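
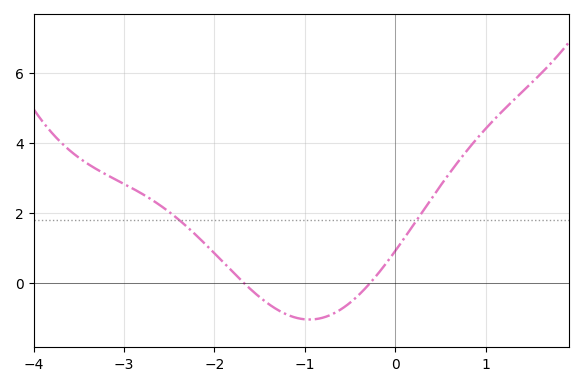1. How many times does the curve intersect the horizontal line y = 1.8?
2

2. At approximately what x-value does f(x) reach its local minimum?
-0.9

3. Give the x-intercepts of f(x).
-1.7, -0.3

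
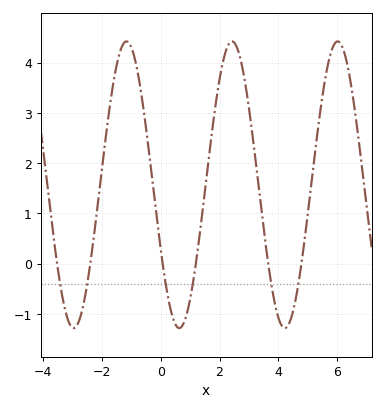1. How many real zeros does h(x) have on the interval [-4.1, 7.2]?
6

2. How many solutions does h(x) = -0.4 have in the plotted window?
6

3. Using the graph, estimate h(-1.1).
4.4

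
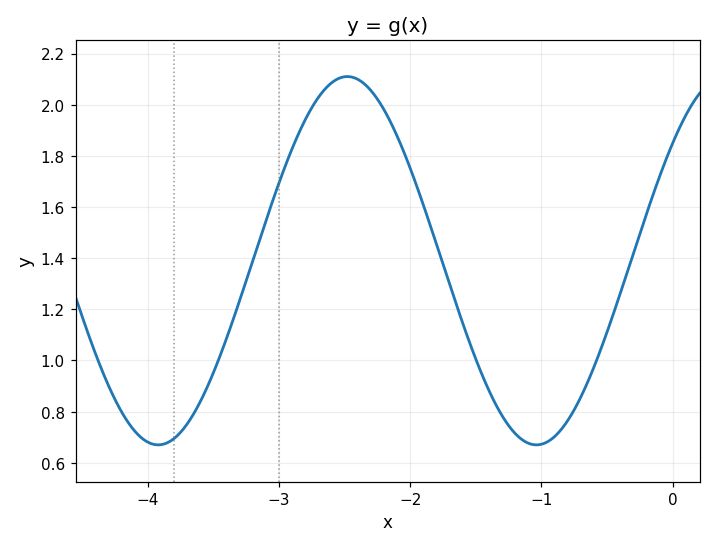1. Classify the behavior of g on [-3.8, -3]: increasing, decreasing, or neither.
increasing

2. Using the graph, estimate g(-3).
1.69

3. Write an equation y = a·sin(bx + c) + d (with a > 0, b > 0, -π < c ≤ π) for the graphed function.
y = 0.72sin(2.18x + 0.692) + 1.39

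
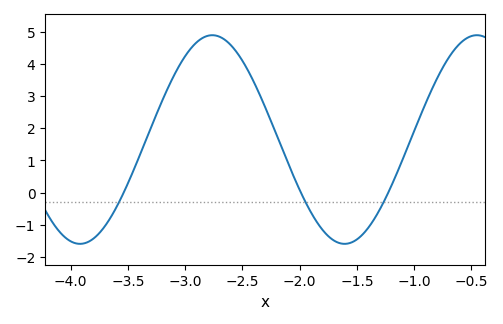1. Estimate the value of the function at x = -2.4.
3.44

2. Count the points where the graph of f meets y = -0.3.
3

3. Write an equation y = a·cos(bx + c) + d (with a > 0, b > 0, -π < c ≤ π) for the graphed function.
y = 3.24cos(2.72x + 1.23) + 1.65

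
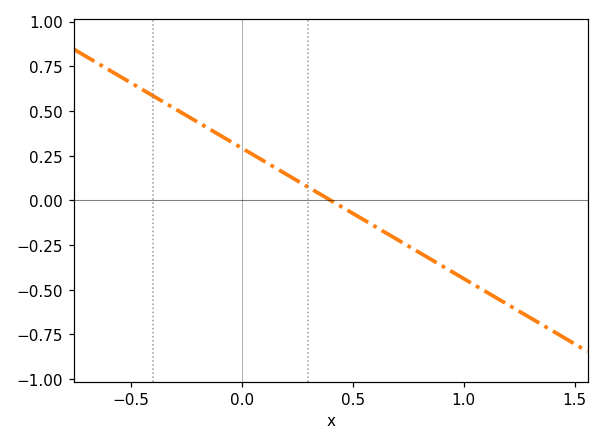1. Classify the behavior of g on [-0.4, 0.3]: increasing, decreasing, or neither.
decreasing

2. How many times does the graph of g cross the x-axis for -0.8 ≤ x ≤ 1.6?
1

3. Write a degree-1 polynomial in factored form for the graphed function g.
y = -0.73(x - 0.4)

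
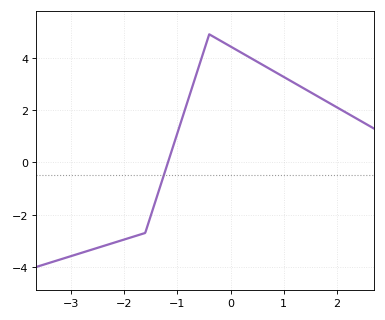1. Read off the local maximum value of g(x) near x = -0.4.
4.8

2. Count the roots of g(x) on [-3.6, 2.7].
1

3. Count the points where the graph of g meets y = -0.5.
1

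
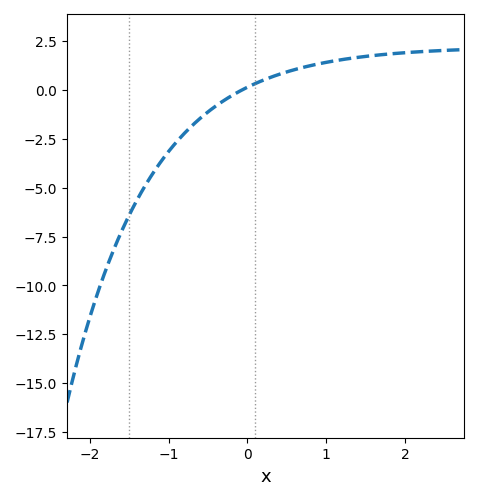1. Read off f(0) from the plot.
0.15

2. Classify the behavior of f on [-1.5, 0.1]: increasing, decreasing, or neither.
increasing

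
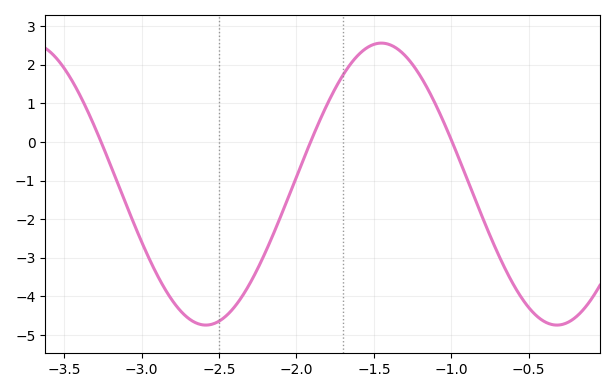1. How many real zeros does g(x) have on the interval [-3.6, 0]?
3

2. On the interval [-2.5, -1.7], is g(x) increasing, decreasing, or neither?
increasing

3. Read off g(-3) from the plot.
-2.59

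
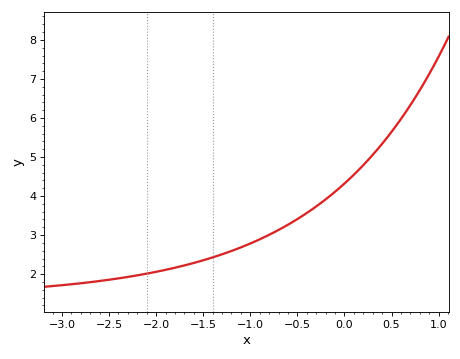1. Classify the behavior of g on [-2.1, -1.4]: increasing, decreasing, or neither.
increasing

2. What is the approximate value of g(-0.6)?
3.27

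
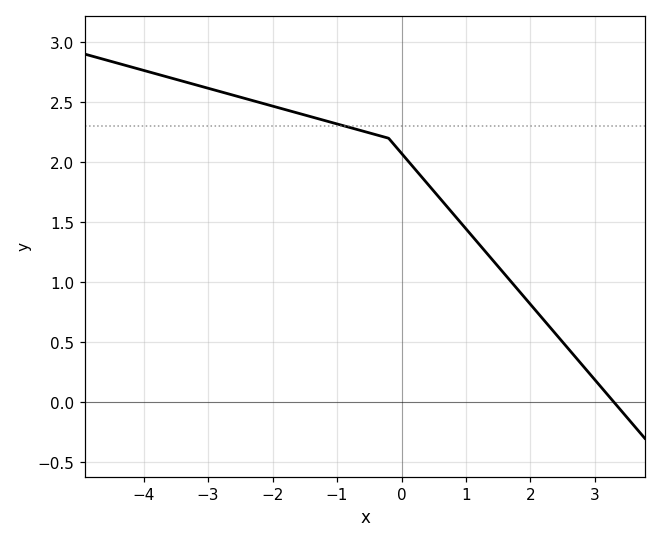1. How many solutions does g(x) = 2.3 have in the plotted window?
1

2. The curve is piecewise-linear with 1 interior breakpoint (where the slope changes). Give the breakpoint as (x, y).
(-0.2, 2.2)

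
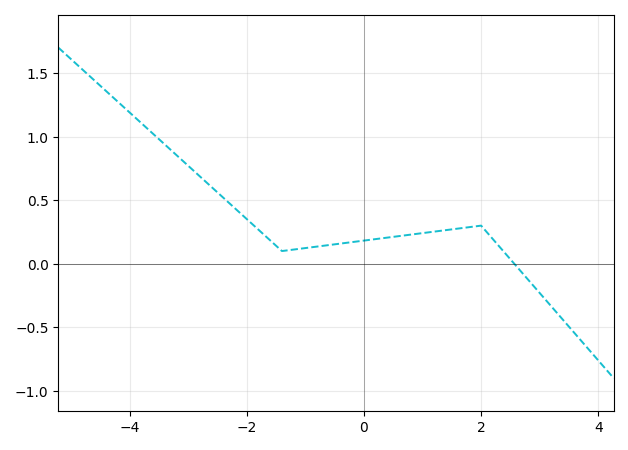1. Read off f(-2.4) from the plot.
0.519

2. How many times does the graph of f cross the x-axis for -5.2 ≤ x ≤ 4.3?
1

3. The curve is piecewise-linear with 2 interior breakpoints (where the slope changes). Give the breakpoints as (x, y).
(-1.4, 0.1); (2, 0.3)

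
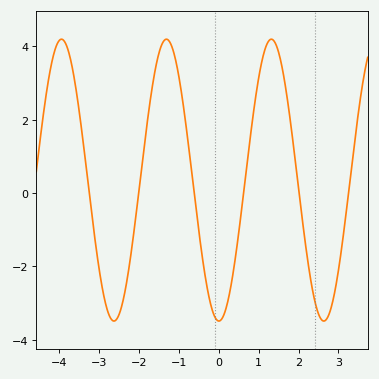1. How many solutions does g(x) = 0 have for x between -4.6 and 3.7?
6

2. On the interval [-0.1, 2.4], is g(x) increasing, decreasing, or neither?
neither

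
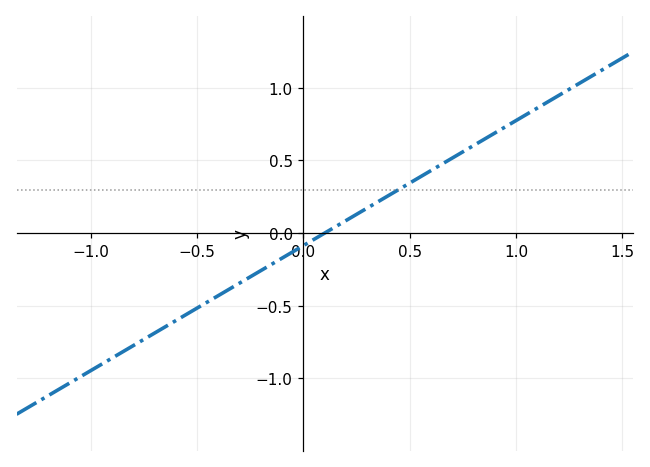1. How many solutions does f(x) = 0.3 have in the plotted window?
1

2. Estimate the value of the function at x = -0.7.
-0.688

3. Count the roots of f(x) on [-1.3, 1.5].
1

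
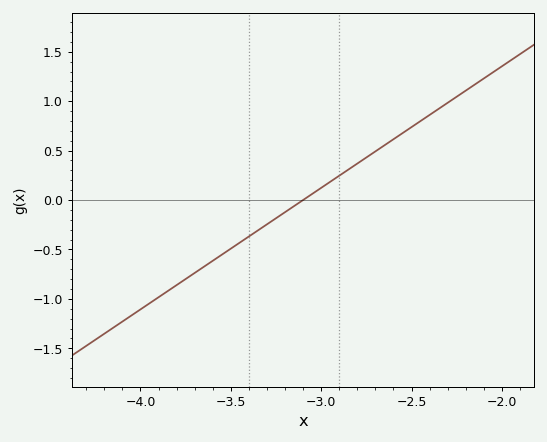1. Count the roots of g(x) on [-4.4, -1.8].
1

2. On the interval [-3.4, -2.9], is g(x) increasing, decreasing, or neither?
increasing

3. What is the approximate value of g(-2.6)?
0.6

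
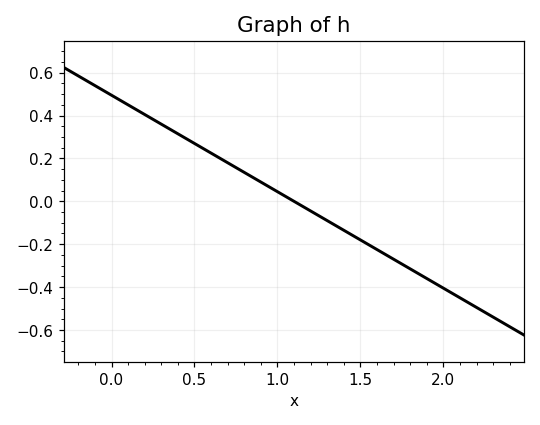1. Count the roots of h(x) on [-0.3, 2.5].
1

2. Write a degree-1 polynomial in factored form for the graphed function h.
y = -0.45(x - 1.1)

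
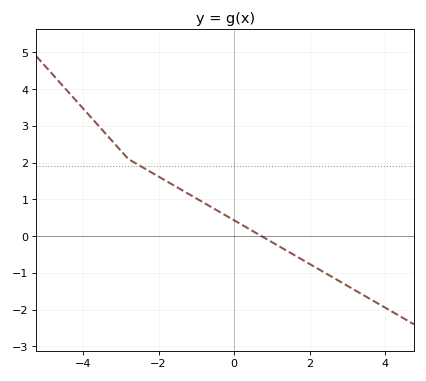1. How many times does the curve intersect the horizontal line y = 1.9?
1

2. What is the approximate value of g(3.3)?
-1.5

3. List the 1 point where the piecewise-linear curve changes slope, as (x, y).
(-2.8, 2.1)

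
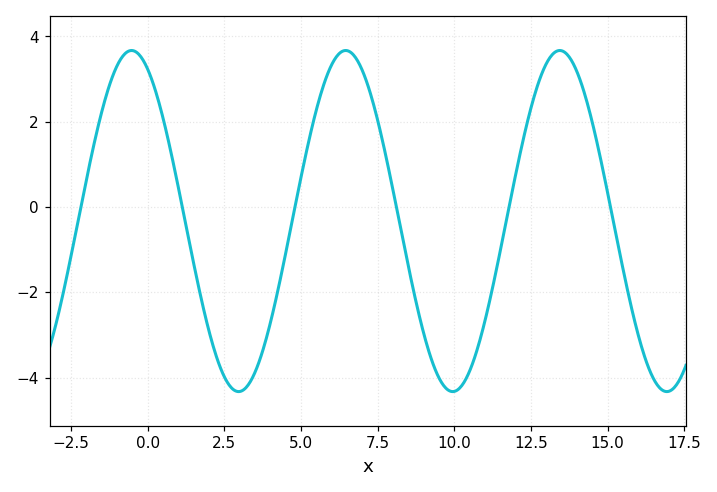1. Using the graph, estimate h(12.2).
1.43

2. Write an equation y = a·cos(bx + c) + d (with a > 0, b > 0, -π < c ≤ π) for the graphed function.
y = 4cos(0.9x + 0.472) - 0.33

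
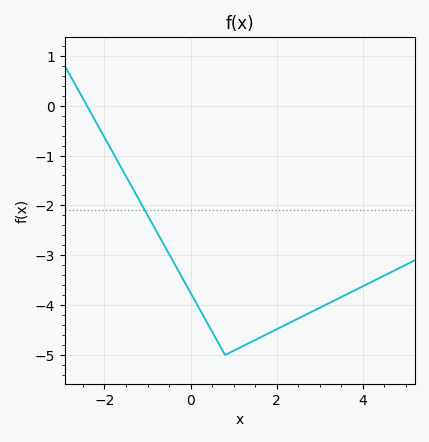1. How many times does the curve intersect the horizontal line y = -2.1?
1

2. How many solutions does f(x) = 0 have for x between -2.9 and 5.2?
1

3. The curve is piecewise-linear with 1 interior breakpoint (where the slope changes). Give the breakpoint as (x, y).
(0.8, -5)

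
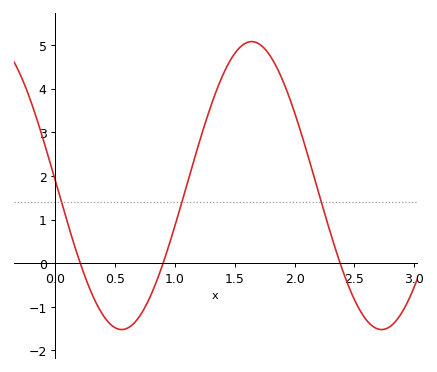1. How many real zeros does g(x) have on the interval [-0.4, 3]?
3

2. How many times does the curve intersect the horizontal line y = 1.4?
3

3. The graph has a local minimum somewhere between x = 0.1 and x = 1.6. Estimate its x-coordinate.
0.55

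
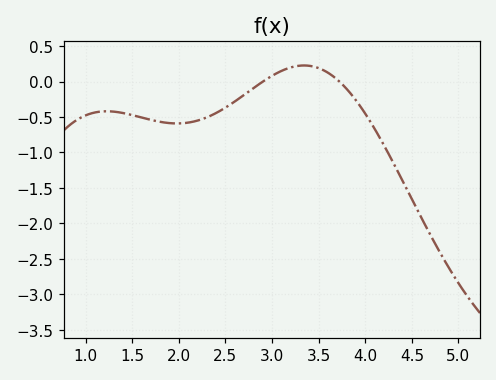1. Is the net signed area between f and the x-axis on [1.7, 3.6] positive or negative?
negative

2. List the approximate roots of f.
2.9, 3.72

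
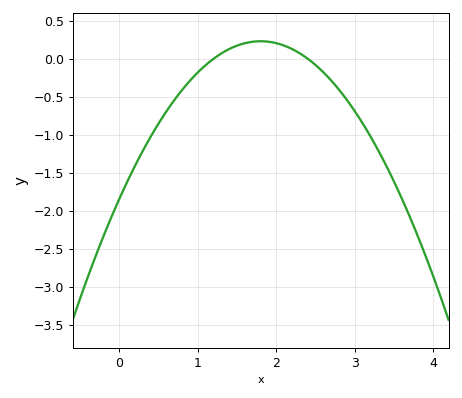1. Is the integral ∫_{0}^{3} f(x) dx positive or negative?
negative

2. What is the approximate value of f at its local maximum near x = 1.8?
0.23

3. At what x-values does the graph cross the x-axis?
1.2, 2.4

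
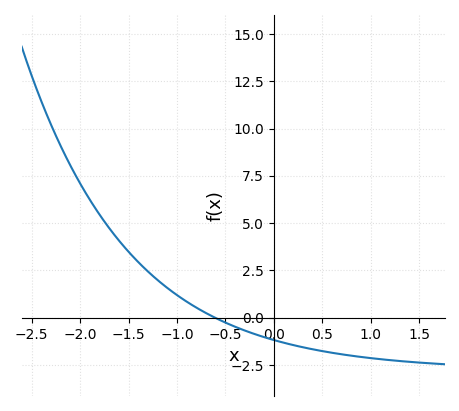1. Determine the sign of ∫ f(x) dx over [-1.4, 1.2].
negative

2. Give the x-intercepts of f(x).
-0.6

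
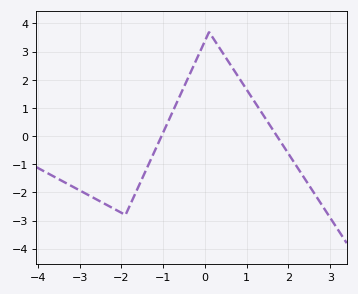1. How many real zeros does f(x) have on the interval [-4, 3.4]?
2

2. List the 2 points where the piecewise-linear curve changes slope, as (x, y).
(-1.9, -2.8); (0.1, 3.7)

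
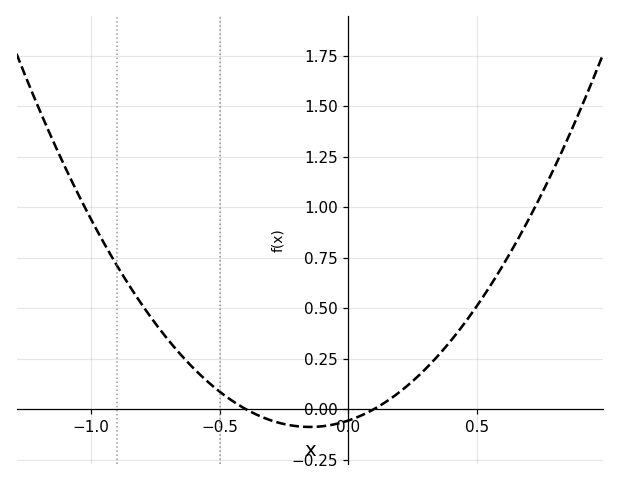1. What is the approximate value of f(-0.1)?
-0.1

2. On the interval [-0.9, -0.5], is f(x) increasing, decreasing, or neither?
decreasing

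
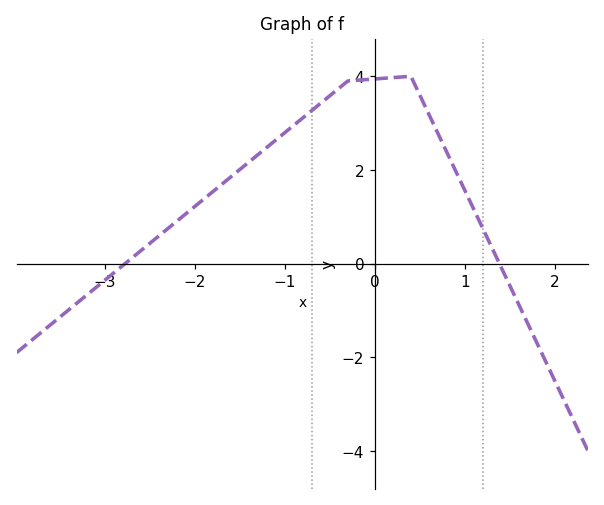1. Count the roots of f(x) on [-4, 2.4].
2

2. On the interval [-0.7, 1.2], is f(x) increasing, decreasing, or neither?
neither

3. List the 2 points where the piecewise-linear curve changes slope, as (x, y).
(-0.3, 3.9); (0.4, 4)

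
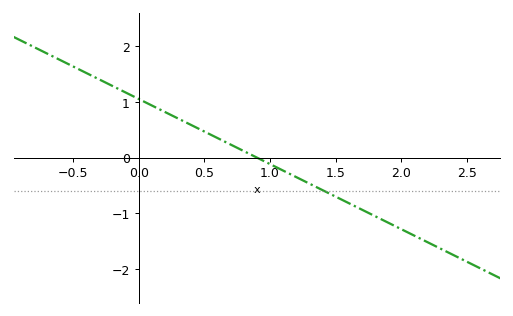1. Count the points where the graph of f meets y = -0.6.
1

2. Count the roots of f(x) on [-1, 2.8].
1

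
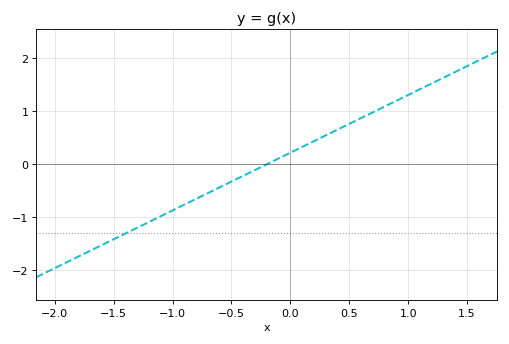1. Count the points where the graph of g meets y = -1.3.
1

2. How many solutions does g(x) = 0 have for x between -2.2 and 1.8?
1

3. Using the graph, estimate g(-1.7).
-1.64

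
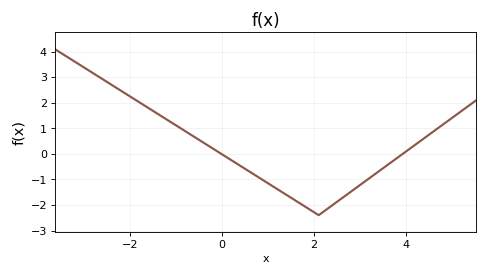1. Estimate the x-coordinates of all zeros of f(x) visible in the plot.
-0.017, 3.93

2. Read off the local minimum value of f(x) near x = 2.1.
-2.4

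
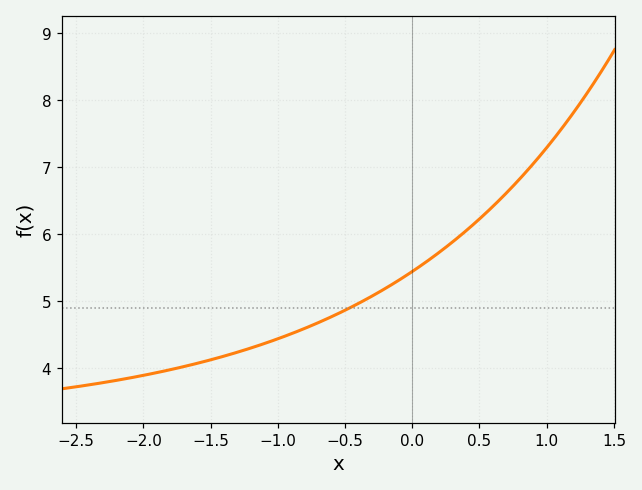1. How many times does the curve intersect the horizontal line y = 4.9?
1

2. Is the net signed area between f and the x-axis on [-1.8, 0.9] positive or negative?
positive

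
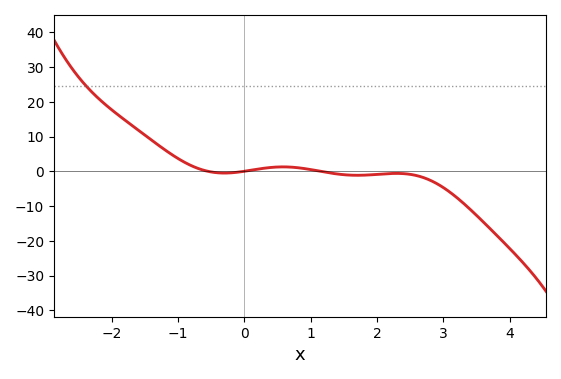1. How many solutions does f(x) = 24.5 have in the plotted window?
1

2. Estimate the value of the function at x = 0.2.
1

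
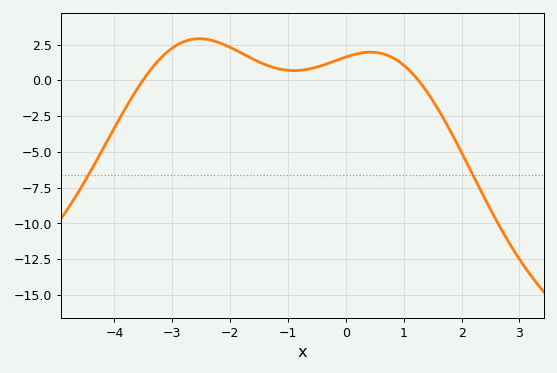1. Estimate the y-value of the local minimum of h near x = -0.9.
0.679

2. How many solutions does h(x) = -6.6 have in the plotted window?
2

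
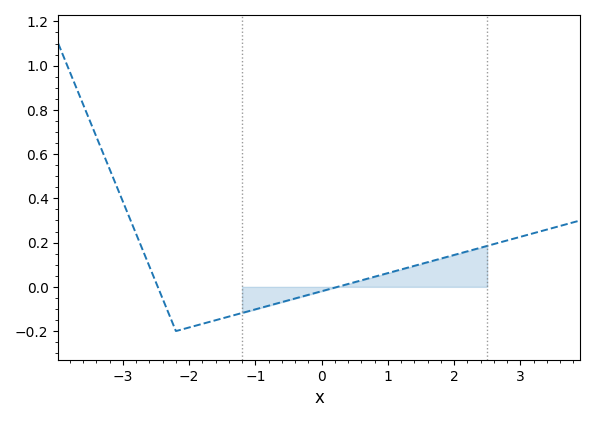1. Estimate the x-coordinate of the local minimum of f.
-2.2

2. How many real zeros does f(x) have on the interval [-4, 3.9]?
2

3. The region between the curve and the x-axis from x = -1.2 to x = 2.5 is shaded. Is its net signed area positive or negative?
positive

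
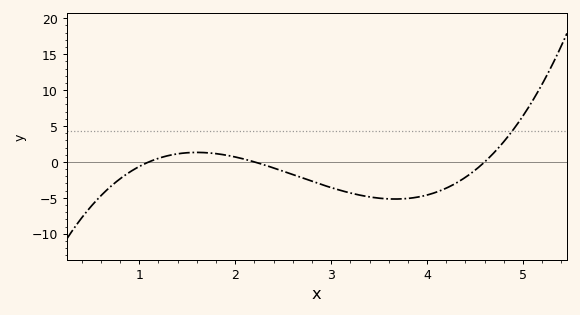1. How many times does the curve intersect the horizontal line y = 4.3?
1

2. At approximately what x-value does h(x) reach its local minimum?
3.67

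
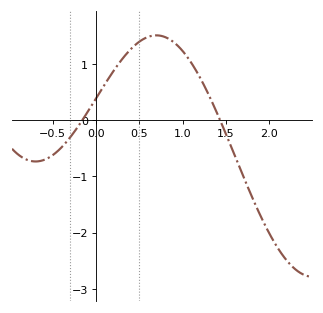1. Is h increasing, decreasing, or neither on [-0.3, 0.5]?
increasing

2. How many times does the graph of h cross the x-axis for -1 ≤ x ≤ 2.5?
2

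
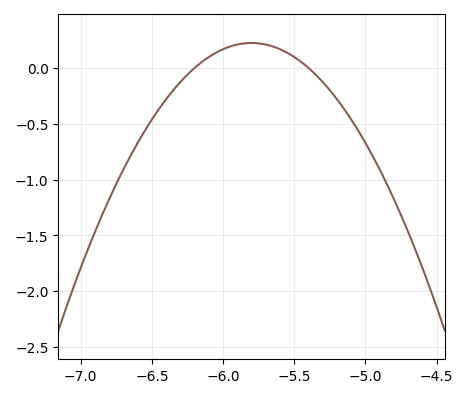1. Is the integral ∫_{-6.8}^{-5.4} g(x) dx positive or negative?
negative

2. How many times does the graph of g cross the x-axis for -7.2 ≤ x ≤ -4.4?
2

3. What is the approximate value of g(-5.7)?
0.2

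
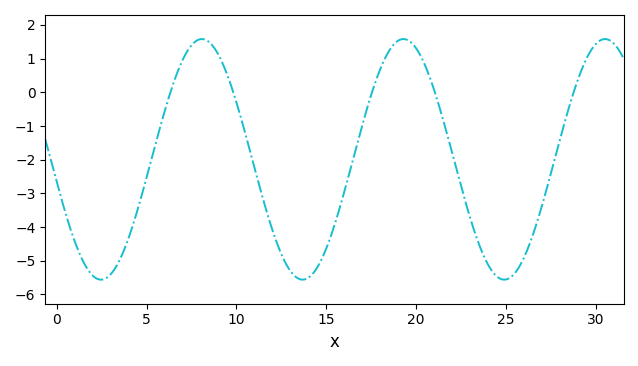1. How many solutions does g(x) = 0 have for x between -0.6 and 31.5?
5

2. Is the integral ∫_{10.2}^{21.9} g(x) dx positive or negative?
negative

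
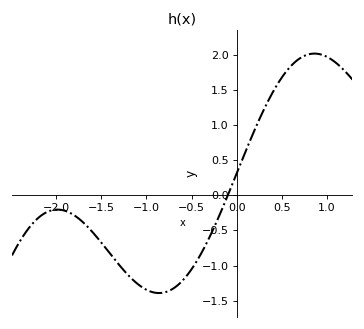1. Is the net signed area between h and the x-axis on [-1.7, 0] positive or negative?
negative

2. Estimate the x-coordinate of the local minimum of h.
-0.859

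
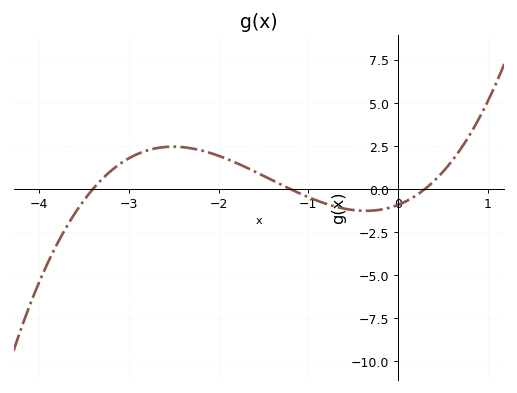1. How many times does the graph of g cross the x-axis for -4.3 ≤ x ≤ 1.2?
3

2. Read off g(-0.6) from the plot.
-1.2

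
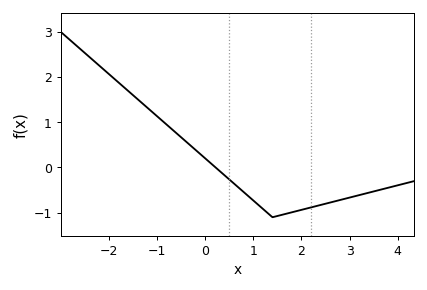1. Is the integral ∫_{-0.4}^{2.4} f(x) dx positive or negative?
negative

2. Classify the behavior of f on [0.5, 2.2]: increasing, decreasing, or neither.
neither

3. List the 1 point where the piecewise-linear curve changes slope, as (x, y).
(1.4, -1.1)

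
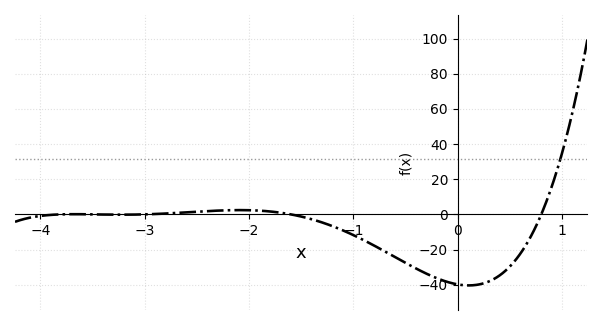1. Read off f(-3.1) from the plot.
-0.128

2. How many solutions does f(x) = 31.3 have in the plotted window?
1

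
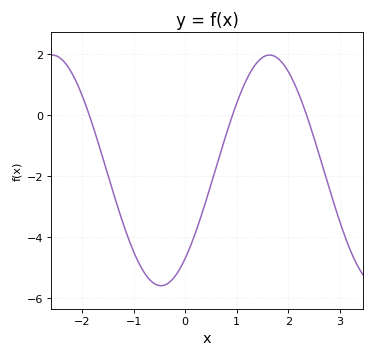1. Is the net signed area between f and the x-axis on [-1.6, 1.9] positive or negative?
negative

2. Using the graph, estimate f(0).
-4.71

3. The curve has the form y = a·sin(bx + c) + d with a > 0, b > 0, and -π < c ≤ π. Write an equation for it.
y = 3.78sin(1.49x - 0.87) - 1.82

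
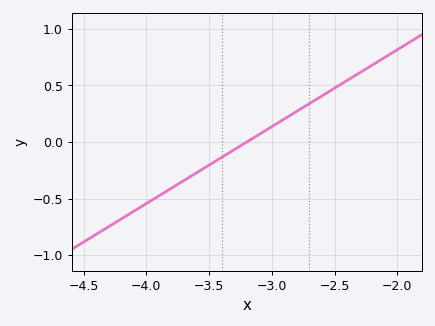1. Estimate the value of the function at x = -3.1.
0.05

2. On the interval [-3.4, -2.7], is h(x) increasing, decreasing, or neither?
increasing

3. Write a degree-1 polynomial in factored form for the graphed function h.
y = 0.68(x + 3.2)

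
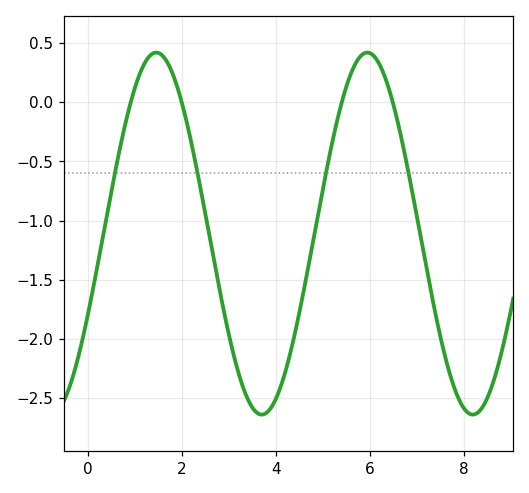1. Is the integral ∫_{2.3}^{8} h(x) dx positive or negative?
negative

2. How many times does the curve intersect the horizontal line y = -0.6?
4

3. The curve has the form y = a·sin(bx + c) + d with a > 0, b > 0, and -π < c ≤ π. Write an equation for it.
y = 1.53sin(1.4x - 0.47) - 1.11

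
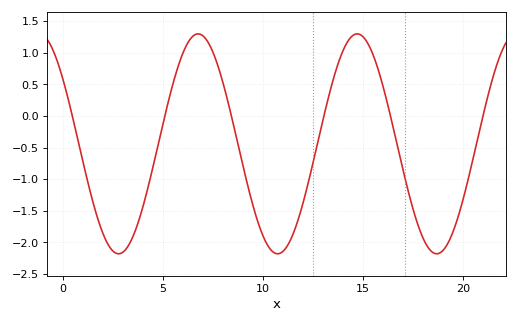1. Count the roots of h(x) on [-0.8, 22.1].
6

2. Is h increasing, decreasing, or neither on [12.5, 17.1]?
neither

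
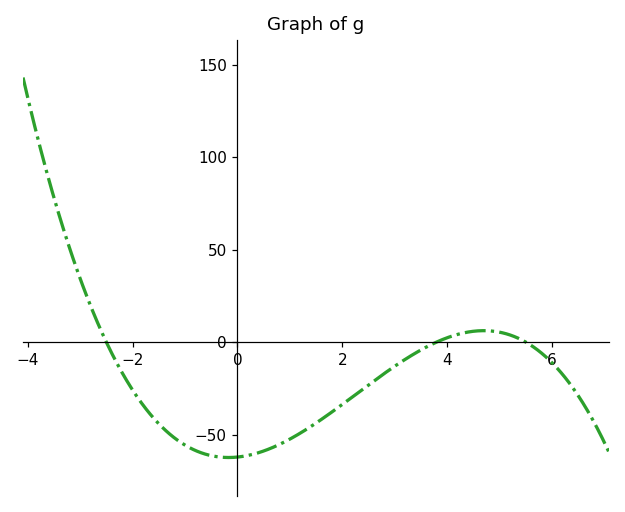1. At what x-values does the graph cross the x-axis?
-2.5, 3.8, 5.5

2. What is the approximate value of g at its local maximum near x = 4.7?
6.17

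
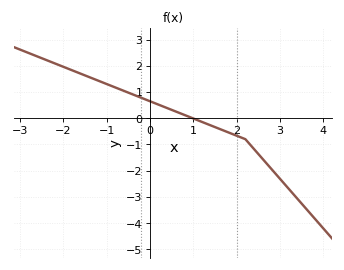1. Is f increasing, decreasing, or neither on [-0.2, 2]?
decreasing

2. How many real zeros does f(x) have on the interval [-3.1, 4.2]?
1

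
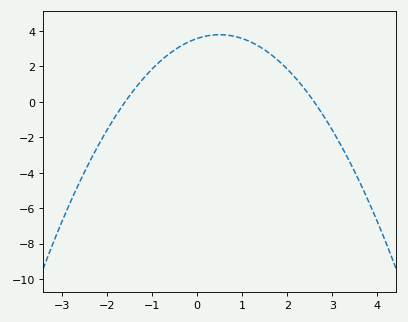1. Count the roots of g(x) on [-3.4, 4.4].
2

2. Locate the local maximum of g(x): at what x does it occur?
0.5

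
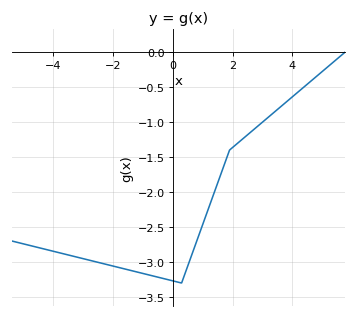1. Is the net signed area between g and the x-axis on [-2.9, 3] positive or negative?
negative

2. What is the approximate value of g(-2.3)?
-3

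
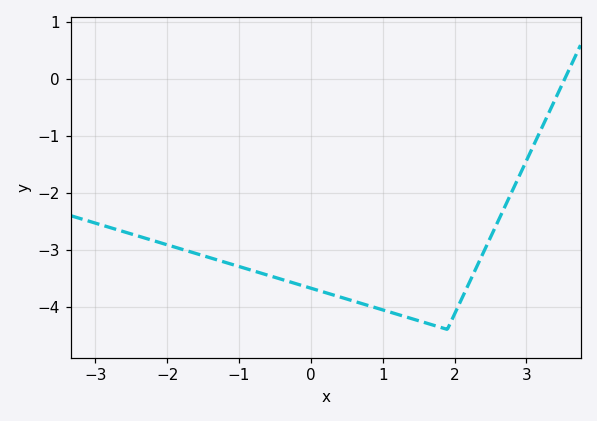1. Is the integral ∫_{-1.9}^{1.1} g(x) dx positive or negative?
negative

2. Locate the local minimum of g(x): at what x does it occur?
1.9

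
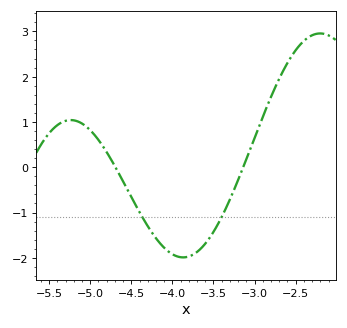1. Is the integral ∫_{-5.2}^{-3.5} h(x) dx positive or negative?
negative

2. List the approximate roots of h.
-4.7, -3.15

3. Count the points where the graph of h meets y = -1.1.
2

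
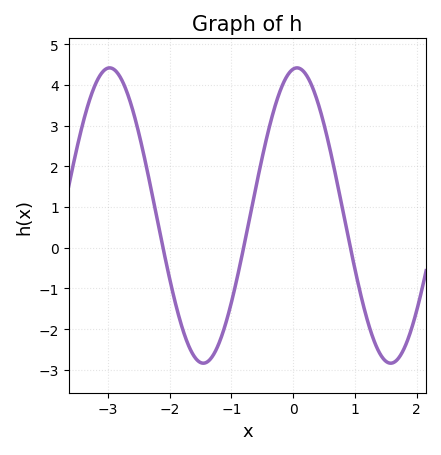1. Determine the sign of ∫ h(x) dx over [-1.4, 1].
positive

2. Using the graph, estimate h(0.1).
4.41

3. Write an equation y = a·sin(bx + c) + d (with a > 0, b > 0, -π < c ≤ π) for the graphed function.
y = 3.63sin(2.07x + 1.44) + 0.79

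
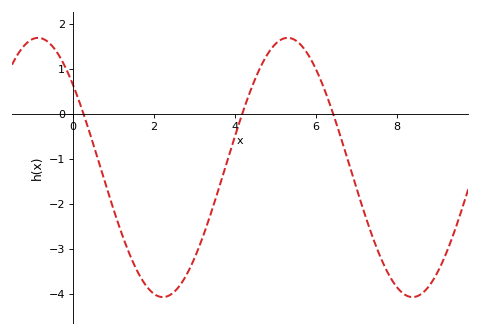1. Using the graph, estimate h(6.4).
0.1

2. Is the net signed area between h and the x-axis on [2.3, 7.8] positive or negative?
negative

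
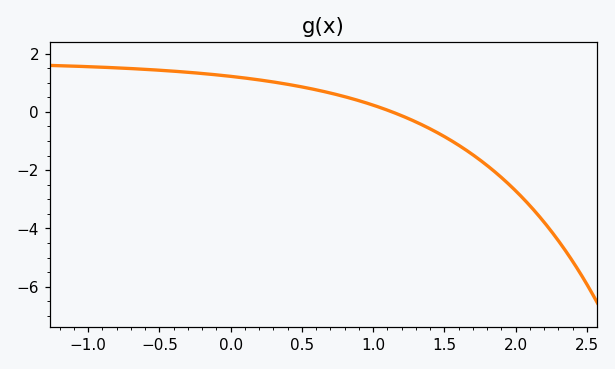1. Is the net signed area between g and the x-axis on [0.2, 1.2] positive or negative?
positive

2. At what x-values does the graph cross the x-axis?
1.13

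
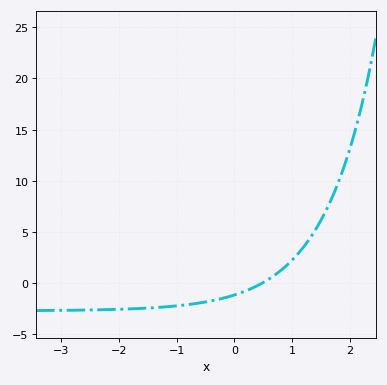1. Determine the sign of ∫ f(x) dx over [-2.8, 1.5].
negative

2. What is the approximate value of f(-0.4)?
-1.73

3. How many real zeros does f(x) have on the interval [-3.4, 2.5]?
1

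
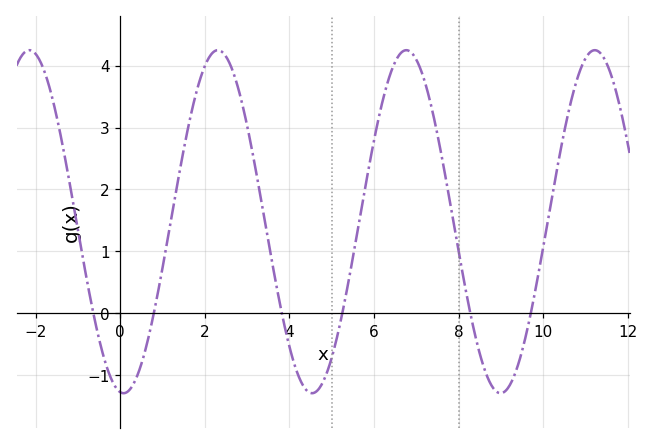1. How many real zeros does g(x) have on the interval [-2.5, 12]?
6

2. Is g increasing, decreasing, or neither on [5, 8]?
neither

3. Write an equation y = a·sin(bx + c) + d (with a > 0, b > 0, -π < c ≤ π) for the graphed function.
y = 2.77sin(1.41x - 1.68) + 1.48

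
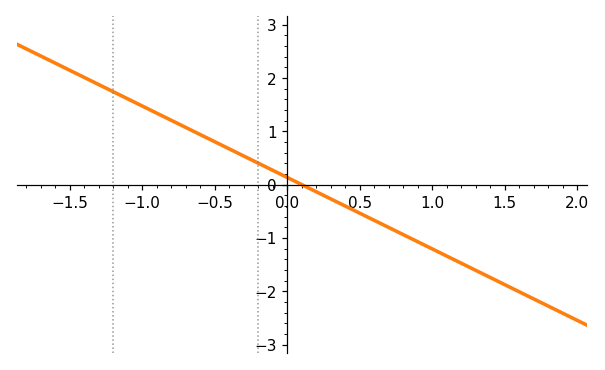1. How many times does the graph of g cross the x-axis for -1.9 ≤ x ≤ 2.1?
1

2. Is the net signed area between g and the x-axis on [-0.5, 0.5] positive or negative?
positive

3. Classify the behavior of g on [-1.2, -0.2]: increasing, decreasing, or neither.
decreasing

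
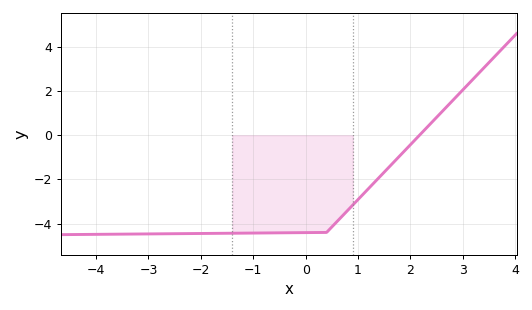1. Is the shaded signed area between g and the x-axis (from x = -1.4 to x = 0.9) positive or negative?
negative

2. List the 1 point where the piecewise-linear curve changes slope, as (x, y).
(0.4, -4.4)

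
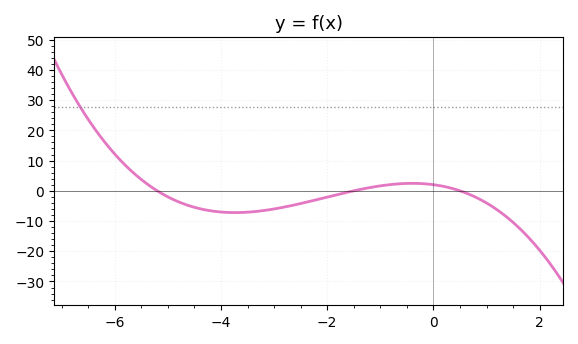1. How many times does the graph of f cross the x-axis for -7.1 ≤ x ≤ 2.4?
3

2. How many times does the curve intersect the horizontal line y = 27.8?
1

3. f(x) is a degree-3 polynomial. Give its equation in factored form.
y = -0.52(x + 5.2)(x + 1.5)(x - 0.5)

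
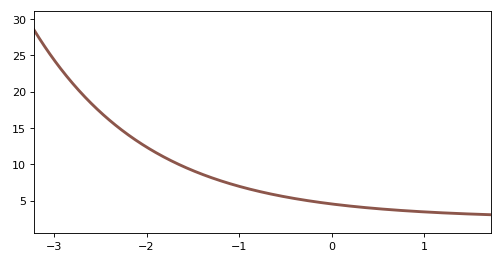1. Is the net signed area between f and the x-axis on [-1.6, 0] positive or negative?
positive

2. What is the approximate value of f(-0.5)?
5.52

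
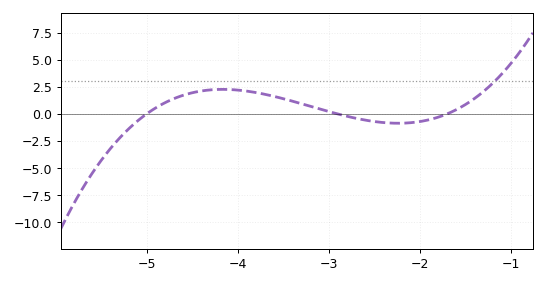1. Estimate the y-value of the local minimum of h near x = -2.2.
-0.856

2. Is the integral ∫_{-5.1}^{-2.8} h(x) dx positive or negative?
positive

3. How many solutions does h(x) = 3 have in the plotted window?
1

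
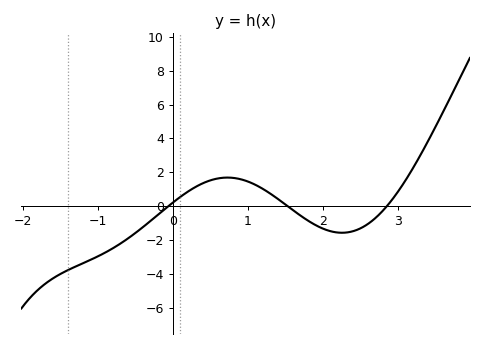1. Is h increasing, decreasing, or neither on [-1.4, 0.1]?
increasing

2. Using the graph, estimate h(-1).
-3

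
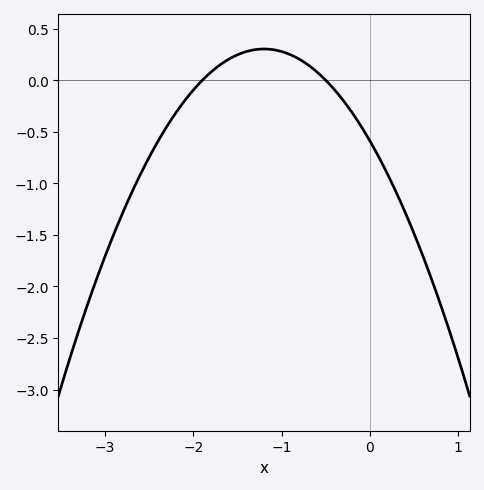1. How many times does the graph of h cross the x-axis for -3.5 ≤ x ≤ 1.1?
2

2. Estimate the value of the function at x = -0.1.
-0.45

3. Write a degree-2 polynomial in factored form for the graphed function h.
y = -0.62(x + 1.9)(x + 0.5)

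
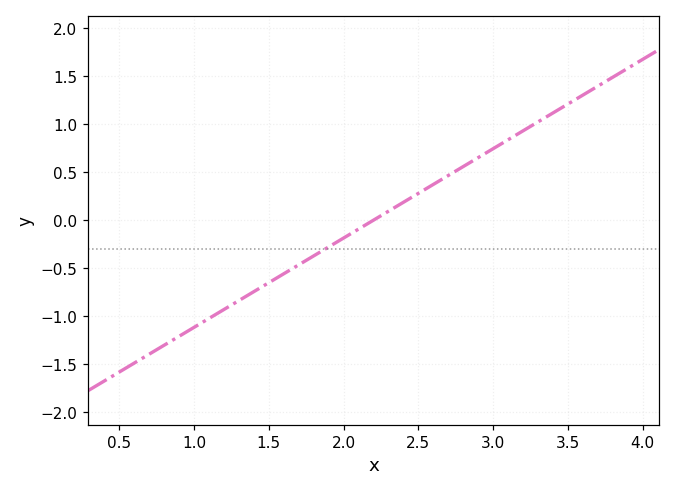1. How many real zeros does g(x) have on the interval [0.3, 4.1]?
1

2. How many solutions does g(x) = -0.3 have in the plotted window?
1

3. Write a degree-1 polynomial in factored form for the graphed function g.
y = 0.93(x - 2.2)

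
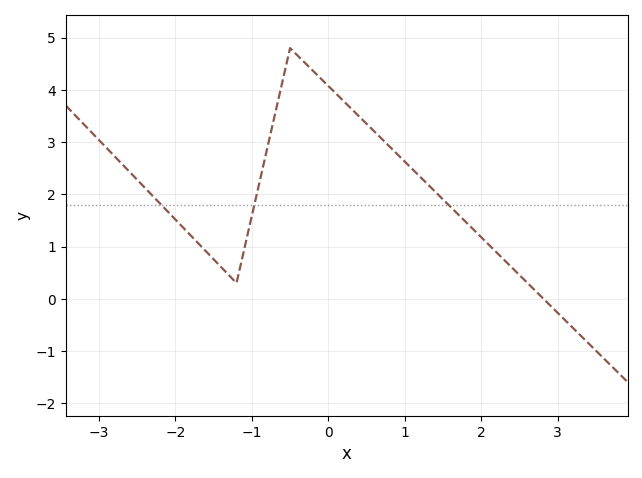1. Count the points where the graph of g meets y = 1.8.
3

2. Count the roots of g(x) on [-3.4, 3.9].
1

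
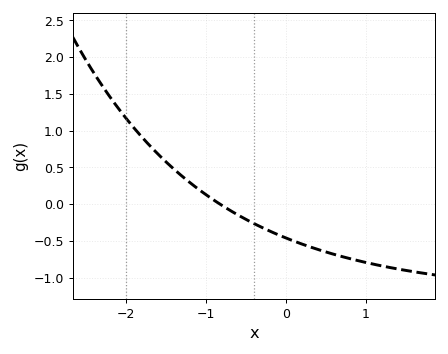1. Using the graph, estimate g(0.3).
-0.581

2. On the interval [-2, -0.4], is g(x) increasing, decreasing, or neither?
decreasing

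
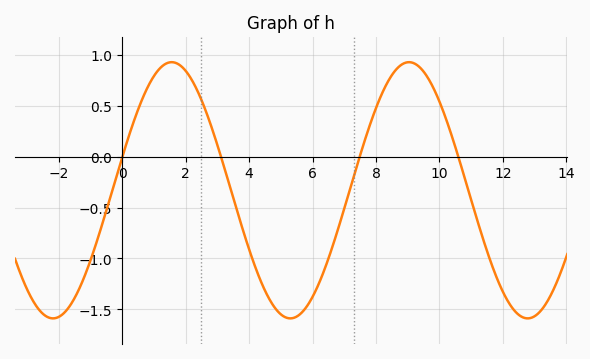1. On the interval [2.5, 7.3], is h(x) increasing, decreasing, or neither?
neither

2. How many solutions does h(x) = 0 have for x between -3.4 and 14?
4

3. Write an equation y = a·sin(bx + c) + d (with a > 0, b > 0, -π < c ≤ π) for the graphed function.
y = 1.26sin(0.84x + 0.26) - 0.33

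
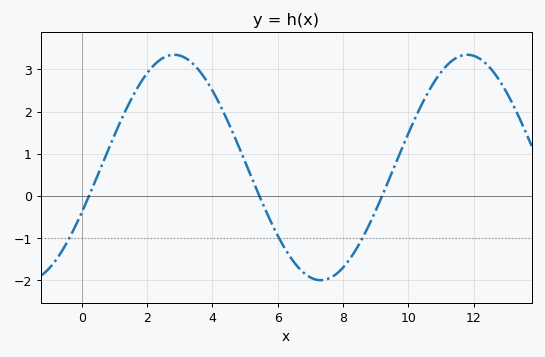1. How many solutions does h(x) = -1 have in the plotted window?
3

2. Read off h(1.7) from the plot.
2.55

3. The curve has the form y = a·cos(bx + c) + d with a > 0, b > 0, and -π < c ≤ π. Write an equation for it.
y = 2.68cos(0.7x - 1.98) + 0.67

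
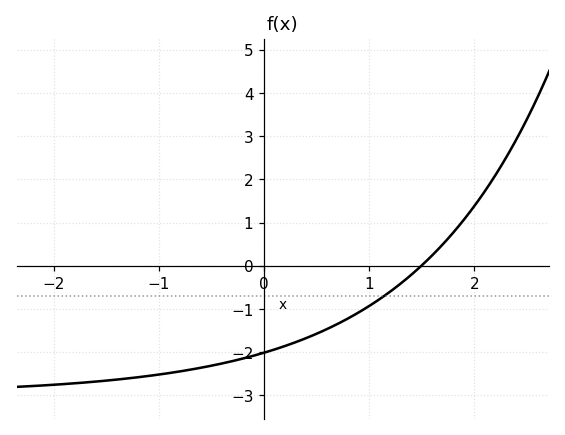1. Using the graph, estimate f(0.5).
-1.57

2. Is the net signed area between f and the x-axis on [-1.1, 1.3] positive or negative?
negative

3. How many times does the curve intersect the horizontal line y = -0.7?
1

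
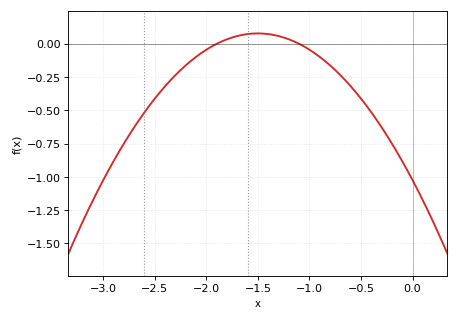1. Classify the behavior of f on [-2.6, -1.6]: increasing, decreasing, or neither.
increasing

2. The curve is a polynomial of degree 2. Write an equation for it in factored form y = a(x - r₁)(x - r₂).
y = -0.49(x + 1.9)(x + 1.1)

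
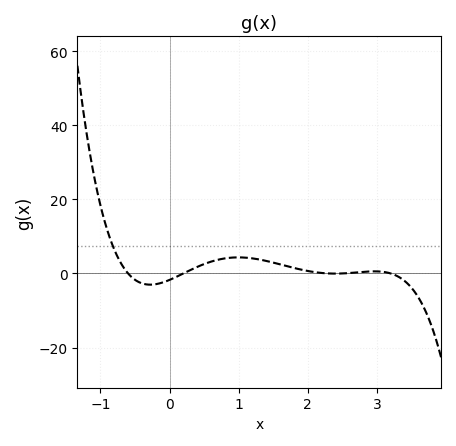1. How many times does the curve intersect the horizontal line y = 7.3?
1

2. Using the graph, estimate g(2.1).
0.357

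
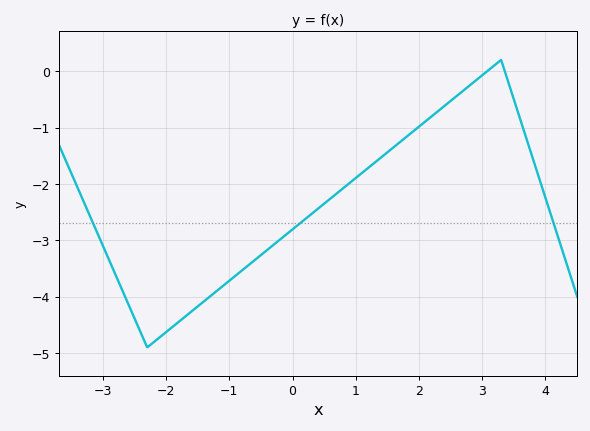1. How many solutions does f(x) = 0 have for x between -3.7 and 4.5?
2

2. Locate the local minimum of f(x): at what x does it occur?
-2.3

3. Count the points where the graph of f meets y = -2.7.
3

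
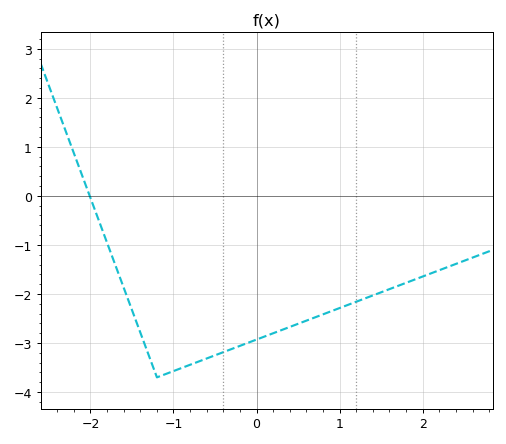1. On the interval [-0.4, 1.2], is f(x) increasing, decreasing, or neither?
increasing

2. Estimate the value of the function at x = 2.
-1.64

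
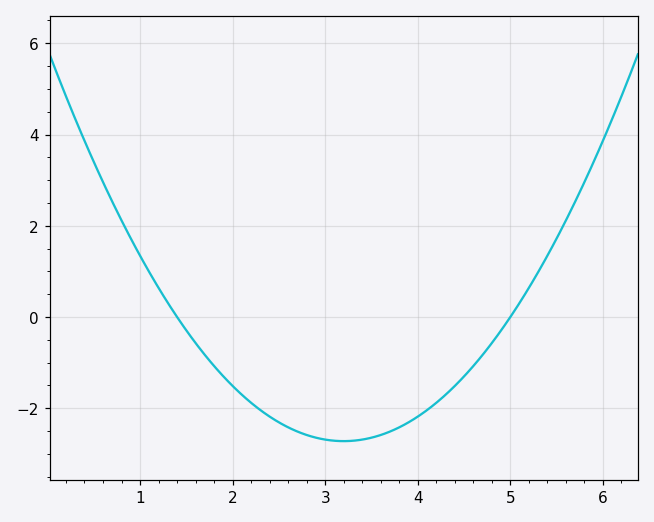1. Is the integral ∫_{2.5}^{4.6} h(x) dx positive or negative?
negative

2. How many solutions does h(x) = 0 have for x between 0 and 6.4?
2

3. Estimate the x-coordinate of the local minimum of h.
3.2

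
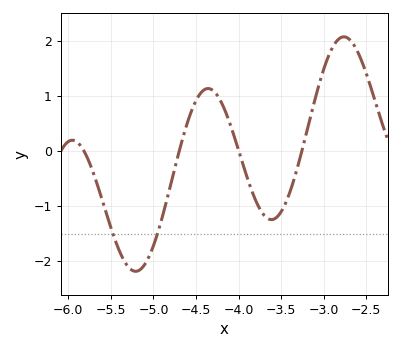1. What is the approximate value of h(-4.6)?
0.529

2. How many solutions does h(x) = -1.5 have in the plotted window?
2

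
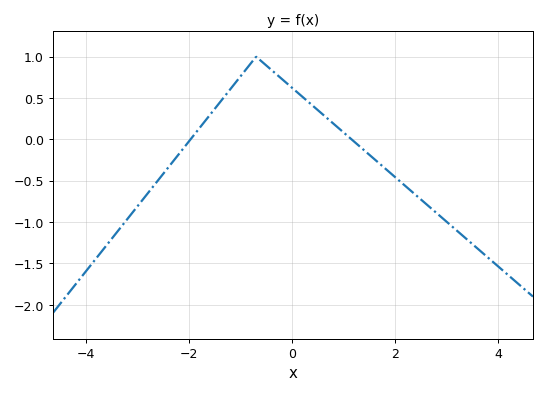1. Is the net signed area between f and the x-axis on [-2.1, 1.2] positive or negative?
positive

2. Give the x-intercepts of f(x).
-1.97, 1.16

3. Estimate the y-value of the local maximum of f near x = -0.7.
1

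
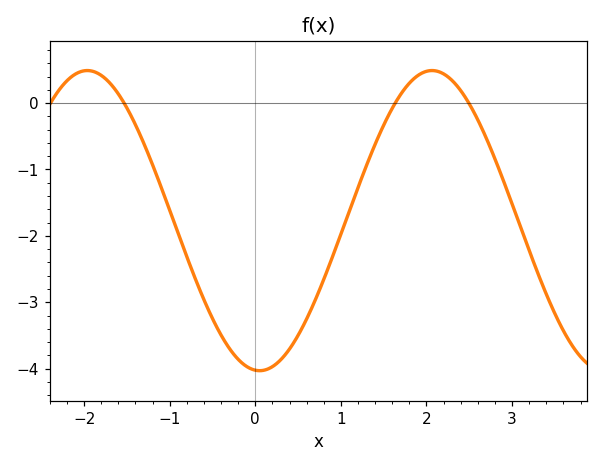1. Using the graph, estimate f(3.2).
-2.2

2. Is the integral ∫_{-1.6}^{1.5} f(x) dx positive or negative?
negative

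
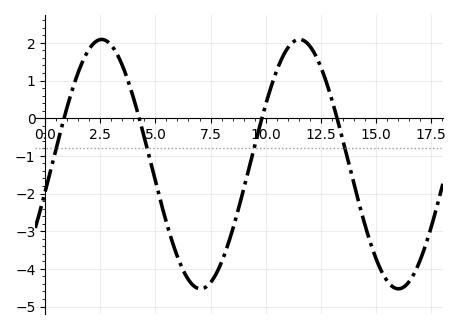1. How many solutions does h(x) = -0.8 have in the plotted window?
4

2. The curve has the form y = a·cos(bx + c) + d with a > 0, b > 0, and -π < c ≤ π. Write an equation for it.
y = 3.31cos(0.7x - 1.79) - 1.22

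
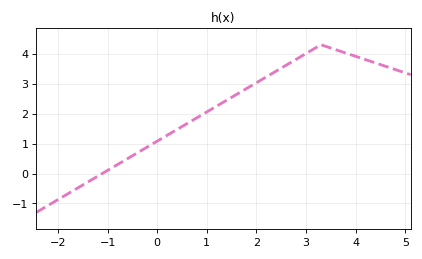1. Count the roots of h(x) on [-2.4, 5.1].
1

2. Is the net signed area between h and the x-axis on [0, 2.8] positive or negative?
positive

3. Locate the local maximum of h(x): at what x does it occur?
3.3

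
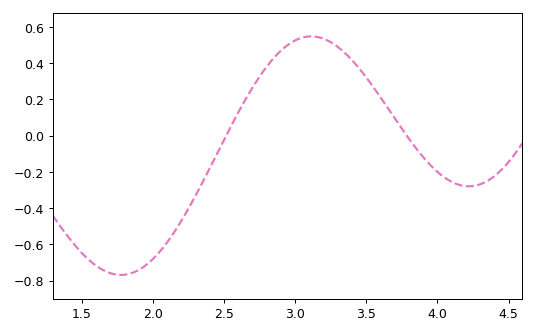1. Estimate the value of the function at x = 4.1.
-0.26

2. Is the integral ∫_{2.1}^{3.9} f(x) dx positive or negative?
positive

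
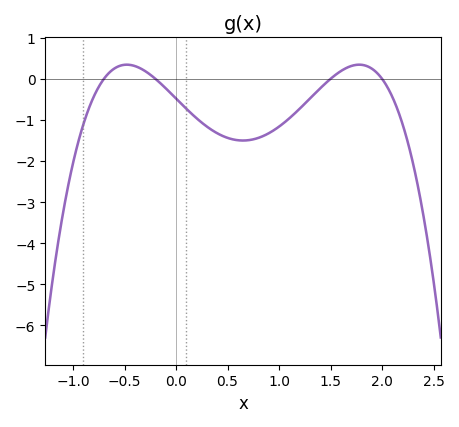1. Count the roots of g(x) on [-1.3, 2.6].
4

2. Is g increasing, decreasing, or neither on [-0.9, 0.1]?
neither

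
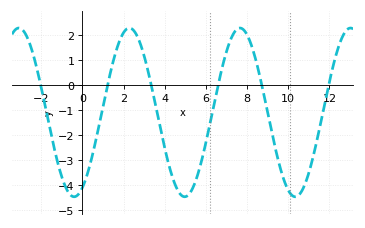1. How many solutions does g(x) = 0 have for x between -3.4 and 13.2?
6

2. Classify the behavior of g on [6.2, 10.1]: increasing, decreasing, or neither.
neither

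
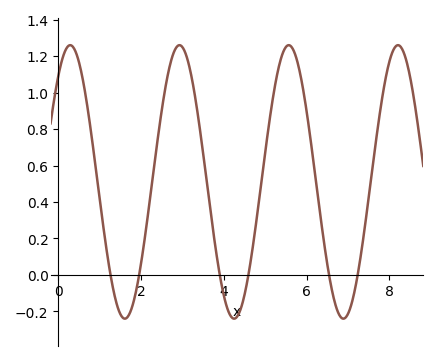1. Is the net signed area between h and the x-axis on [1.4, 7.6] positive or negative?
positive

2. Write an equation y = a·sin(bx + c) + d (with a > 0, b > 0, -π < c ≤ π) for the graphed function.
y = 0.75sin(2.38x + 0.882) + 0.51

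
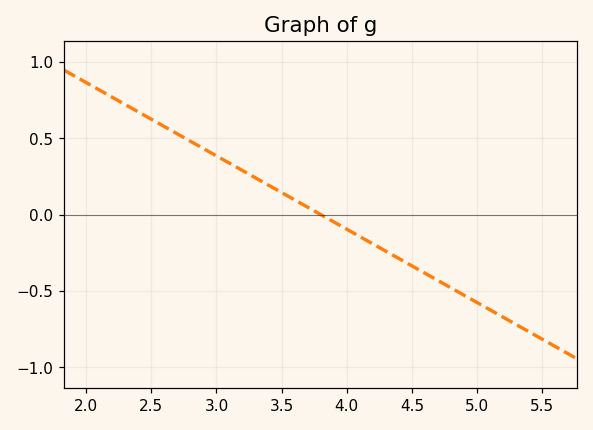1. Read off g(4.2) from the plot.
-0.2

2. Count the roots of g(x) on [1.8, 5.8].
1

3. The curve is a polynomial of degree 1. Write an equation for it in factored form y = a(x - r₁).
y = -0.48(x - 3.8)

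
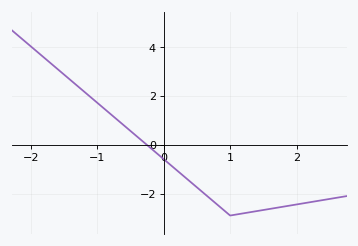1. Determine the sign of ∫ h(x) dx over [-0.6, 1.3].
negative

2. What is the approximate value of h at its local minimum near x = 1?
-2.9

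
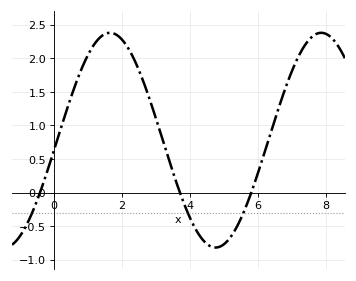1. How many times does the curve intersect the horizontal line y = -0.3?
3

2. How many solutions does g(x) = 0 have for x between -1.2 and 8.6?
3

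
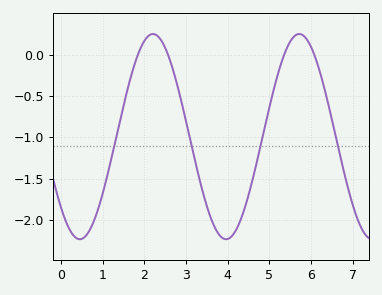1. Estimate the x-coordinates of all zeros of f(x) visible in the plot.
1.85, 2.57, 5.36, 6.08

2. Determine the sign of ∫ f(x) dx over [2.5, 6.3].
negative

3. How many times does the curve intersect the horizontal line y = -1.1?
4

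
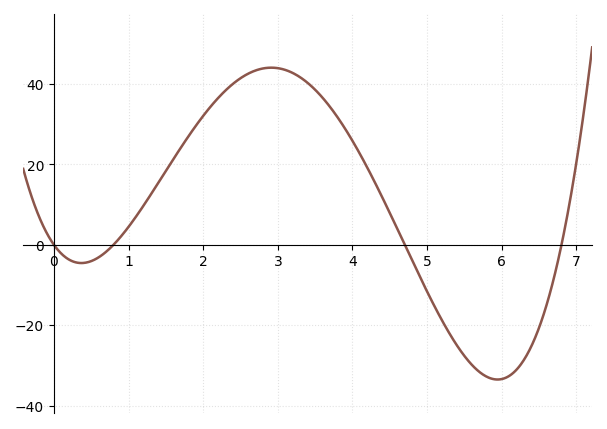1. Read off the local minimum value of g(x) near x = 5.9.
-33.5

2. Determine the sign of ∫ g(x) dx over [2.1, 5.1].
positive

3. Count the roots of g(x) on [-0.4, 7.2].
4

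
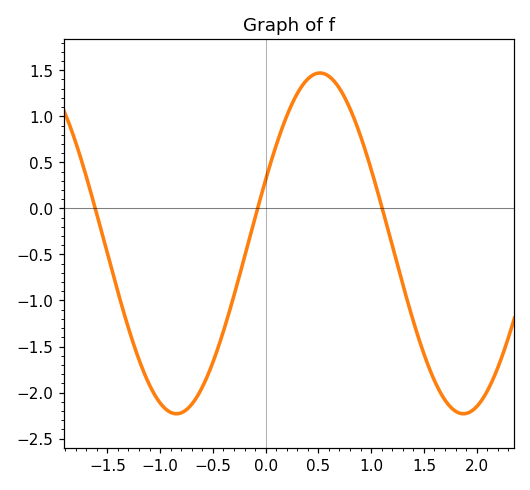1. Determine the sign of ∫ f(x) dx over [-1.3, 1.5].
negative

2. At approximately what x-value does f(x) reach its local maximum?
0.5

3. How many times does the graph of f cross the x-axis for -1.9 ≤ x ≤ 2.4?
3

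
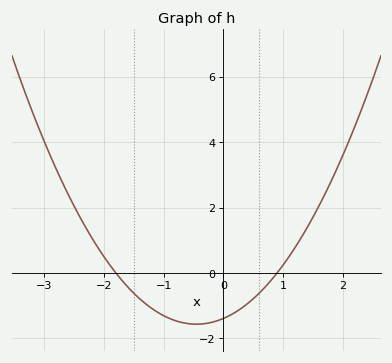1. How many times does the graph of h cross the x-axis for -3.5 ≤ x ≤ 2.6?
2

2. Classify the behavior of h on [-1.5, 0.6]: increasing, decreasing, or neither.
neither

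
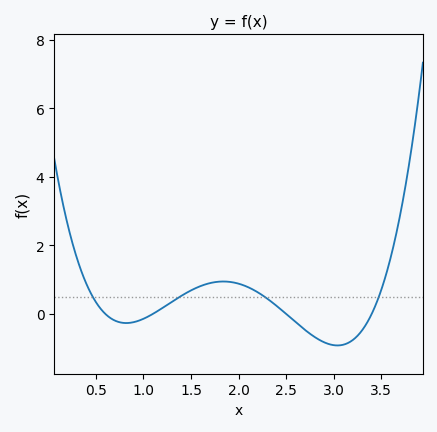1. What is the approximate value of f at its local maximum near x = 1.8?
0.945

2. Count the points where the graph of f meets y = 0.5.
4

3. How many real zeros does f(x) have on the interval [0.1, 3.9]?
4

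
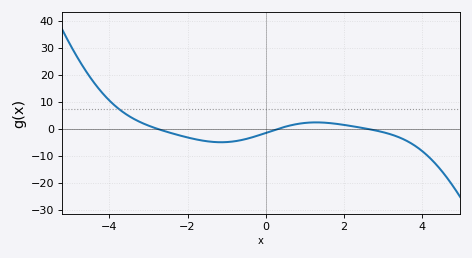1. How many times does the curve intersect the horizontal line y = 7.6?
1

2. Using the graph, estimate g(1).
2.28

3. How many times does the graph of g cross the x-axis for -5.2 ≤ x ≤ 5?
3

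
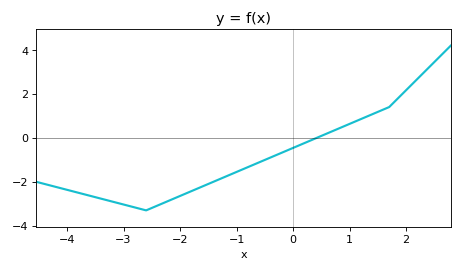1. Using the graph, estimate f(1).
0.6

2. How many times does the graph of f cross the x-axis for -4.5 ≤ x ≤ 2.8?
1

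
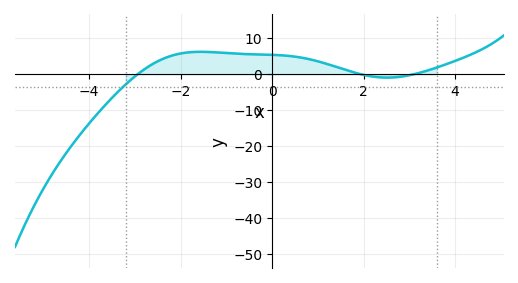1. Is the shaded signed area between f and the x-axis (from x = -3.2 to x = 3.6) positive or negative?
positive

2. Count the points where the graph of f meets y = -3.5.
1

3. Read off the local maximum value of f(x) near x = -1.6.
6.27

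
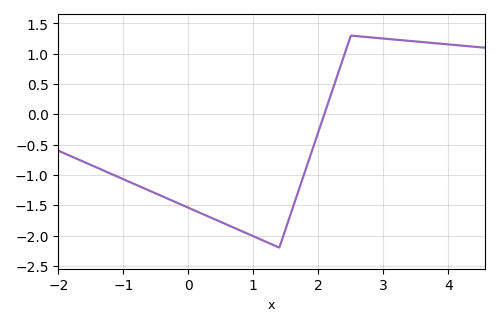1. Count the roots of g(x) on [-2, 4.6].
1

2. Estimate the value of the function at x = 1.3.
-2.15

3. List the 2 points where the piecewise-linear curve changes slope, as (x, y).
(1.4, -2.2); (2.5, 1.3)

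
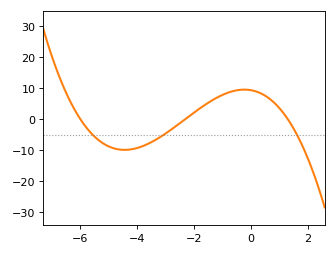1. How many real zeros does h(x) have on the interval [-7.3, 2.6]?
3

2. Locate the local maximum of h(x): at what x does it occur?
-0.2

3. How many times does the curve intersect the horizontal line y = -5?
3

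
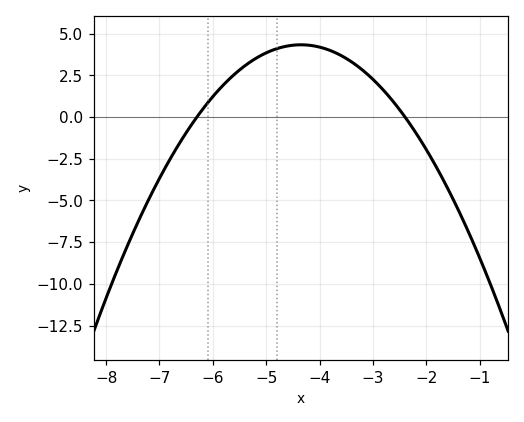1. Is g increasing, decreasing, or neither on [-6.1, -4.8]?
increasing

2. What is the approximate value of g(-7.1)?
-4.2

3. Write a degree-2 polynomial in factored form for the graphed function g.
y = -1.14(x + 6.3)(x + 2.4)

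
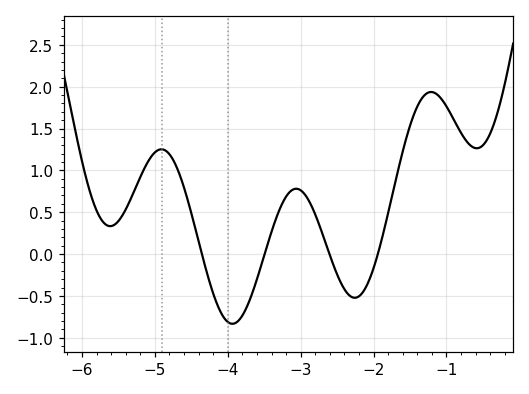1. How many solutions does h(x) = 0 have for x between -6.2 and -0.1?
4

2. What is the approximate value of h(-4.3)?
-0.182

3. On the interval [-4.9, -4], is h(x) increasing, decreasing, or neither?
decreasing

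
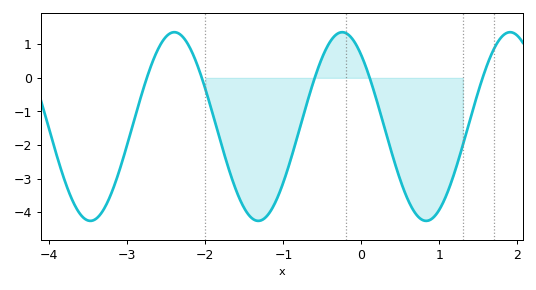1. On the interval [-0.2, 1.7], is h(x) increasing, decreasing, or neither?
neither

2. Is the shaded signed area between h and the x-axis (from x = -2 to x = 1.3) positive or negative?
negative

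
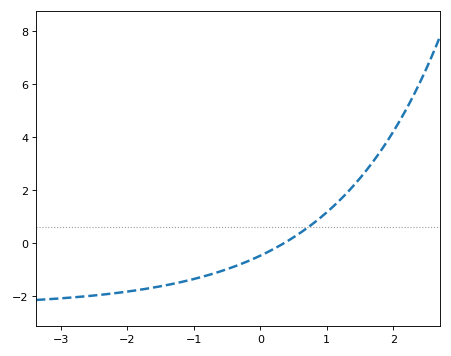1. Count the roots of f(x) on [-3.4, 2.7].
1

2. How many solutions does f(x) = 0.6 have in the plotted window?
1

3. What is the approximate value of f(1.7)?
3.09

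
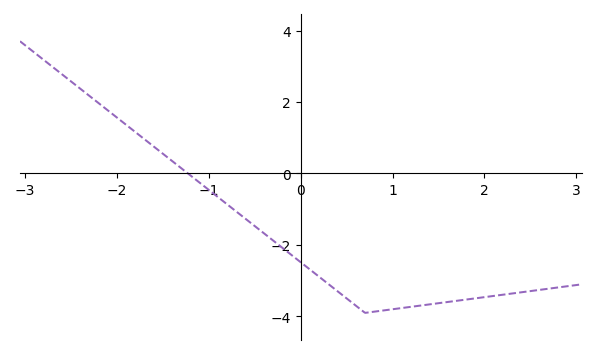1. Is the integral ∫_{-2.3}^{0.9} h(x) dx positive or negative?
negative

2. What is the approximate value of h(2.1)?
-3.4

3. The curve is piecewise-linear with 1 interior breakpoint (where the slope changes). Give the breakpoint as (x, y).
(0.7, -3.9)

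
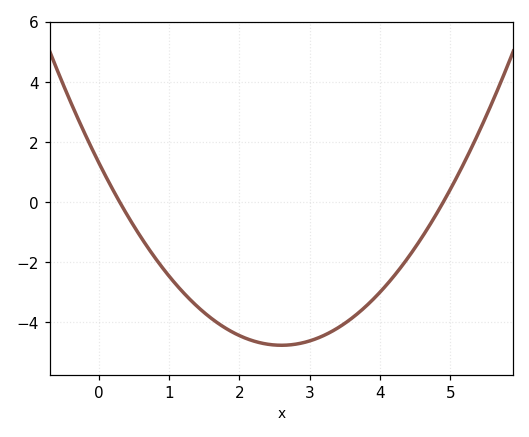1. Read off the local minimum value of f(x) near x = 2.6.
-4.8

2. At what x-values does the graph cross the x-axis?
0.3, 4.9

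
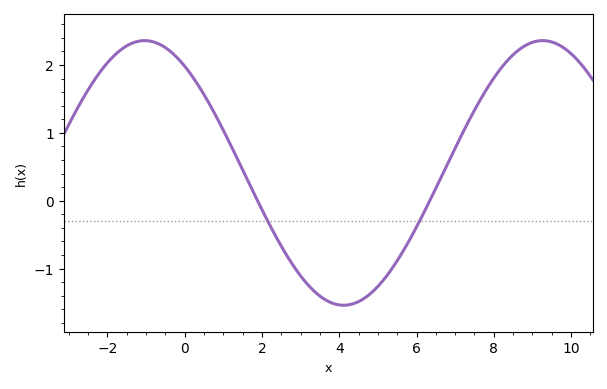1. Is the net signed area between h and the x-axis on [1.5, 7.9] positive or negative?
negative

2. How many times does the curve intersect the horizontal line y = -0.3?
2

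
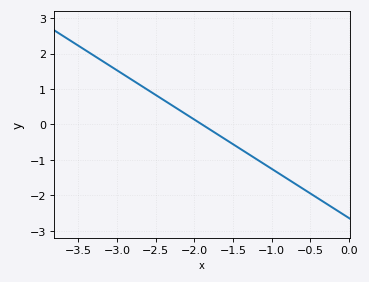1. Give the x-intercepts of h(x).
-1.9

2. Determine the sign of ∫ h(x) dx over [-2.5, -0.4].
negative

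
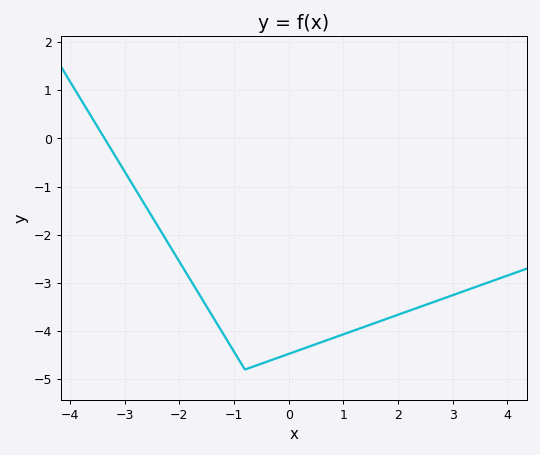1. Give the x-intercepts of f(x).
-3.36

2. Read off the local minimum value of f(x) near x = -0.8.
-4.8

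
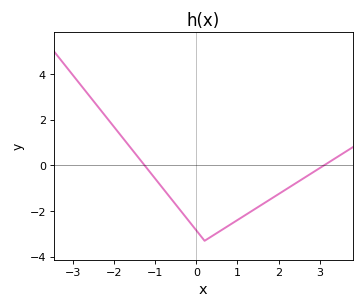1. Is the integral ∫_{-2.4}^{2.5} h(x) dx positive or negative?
negative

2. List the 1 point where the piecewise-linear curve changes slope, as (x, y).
(0.2, -3.3)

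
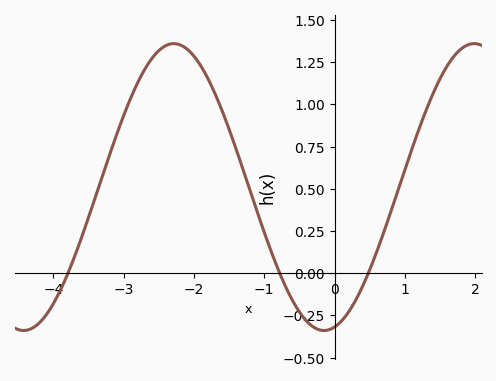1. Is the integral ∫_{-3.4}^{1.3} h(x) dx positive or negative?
positive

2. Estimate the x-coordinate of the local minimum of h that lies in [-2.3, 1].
-0.2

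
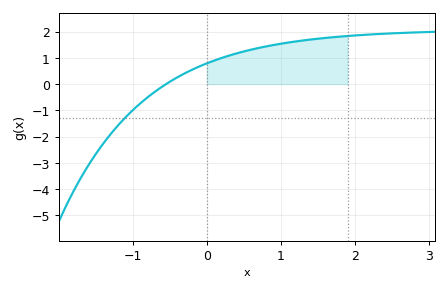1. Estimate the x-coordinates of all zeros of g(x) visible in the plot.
-0.549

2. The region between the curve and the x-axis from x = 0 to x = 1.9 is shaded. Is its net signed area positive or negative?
positive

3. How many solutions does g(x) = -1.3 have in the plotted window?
1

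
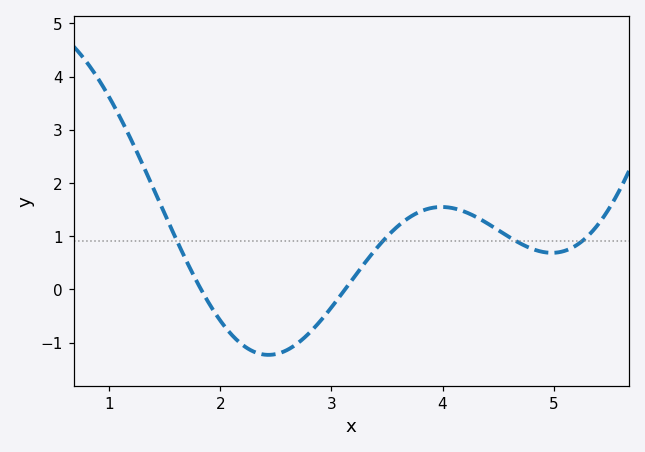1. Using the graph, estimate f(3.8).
1.46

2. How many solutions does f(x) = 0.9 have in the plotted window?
4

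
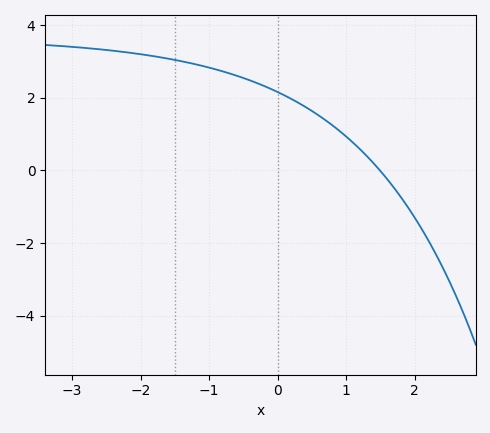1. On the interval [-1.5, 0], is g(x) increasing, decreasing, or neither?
decreasing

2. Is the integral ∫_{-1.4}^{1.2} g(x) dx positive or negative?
positive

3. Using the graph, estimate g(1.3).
0.4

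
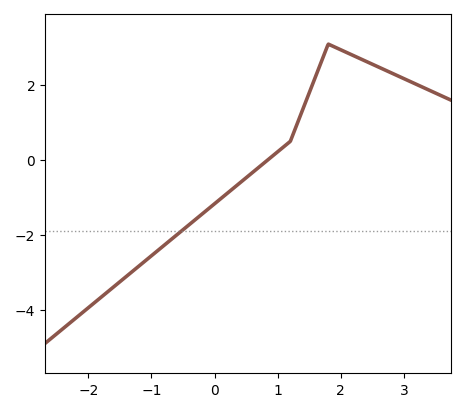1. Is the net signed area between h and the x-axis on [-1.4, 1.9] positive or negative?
negative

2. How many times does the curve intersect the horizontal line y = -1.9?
1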